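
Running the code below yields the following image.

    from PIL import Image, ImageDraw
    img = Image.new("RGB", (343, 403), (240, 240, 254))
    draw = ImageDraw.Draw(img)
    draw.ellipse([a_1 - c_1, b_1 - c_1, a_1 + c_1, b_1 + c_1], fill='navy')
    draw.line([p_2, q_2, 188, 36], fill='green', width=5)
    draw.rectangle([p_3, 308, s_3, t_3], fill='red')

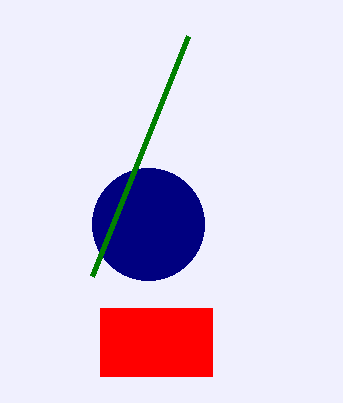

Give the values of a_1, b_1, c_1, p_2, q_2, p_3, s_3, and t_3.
a_1 = 148; b_1 = 224; c_1 = 56; p_2 = 92; q_2 = 276; p_3 = 100; s_3 = 212; t_3 = 376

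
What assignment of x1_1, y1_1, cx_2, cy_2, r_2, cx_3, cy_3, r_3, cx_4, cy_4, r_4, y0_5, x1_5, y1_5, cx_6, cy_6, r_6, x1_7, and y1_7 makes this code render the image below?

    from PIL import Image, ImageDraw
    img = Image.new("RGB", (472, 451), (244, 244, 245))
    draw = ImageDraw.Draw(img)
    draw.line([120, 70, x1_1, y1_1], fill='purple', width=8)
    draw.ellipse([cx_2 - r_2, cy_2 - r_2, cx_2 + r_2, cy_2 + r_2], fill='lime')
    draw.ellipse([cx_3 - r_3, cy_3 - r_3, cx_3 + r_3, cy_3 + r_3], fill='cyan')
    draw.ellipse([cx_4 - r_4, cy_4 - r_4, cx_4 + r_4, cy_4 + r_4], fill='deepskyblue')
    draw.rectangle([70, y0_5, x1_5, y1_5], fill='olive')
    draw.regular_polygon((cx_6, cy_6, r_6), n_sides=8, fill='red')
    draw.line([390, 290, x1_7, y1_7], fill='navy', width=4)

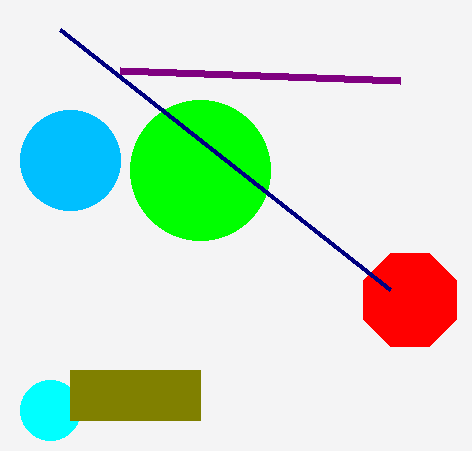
x1_1 = 400, y1_1 = 80, cx_2 = 200, cy_2 = 170, r_2 = 70, cx_3 = 50, cy_3 = 410, r_3 = 30, cx_4 = 70, cy_4 = 160, r_4 = 50, y0_5 = 370, x1_5 = 200, y1_5 = 420, cx_6 = 410, cy_6 = 300, r_6 = 50, x1_7 = 60, y1_7 = 30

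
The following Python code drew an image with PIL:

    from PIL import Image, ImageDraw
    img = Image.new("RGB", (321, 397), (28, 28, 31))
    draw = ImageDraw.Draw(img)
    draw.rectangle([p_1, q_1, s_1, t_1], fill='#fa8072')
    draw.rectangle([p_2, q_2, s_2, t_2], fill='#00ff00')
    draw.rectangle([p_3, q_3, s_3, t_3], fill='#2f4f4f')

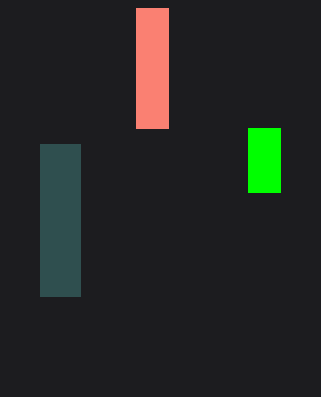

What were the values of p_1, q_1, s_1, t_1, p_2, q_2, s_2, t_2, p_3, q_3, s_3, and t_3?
p_1 = 136, q_1 = 8, s_1 = 168, t_1 = 128, p_2 = 248, q_2 = 128, s_2 = 280, t_2 = 192, p_3 = 40, q_3 = 144, s_3 = 80, t_3 = 296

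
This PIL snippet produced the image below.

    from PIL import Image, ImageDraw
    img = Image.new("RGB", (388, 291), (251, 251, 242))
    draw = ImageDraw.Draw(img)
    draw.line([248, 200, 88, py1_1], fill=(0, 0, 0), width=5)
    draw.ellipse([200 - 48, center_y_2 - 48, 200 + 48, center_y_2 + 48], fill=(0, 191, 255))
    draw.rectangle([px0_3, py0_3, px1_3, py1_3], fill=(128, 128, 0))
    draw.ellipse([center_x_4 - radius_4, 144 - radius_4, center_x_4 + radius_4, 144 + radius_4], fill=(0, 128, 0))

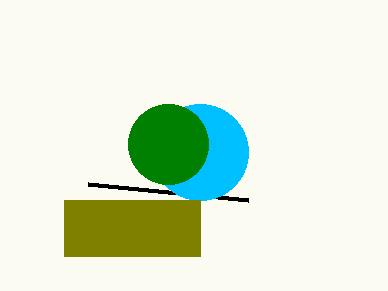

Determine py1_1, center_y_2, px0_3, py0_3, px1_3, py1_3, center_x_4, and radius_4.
py1_1 = 184
center_y_2 = 152
px0_3 = 64
py0_3 = 200
px1_3 = 200
py1_3 = 256
center_x_4 = 168
radius_4 = 40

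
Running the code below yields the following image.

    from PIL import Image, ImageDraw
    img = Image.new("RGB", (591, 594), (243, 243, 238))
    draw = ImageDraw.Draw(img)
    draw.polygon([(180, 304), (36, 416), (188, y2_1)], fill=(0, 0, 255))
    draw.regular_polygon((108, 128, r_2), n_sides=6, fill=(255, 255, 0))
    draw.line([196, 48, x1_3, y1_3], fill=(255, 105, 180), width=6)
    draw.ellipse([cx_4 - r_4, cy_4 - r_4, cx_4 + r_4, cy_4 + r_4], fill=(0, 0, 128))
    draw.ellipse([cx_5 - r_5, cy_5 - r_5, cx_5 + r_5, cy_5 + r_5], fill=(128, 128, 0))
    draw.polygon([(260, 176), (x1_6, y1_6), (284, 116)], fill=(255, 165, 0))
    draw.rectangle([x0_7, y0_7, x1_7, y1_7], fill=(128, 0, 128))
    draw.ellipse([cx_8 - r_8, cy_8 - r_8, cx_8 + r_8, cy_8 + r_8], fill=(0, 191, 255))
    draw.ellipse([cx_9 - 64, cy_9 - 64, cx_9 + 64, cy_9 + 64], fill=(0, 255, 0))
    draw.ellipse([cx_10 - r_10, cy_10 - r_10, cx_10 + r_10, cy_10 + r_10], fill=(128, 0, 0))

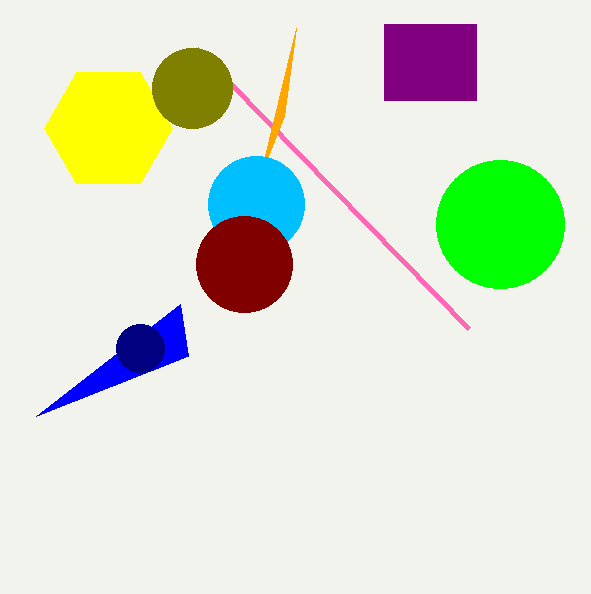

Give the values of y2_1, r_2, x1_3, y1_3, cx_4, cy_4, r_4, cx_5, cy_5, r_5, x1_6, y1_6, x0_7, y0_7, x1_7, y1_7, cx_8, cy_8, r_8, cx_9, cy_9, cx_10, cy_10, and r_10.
y2_1 = 356; r_2 = 64; x1_3 = 468; y1_3 = 328; cx_4 = 140; cy_4 = 348; r_4 = 24; cx_5 = 192; cy_5 = 88; r_5 = 40; x1_6 = 296; y1_6 = 28; x0_7 = 384; y0_7 = 24; x1_7 = 476; y1_7 = 100; cx_8 = 256; cy_8 = 204; r_8 = 48; cx_9 = 500; cy_9 = 224; cx_10 = 244; cy_10 = 264; r_10 = 48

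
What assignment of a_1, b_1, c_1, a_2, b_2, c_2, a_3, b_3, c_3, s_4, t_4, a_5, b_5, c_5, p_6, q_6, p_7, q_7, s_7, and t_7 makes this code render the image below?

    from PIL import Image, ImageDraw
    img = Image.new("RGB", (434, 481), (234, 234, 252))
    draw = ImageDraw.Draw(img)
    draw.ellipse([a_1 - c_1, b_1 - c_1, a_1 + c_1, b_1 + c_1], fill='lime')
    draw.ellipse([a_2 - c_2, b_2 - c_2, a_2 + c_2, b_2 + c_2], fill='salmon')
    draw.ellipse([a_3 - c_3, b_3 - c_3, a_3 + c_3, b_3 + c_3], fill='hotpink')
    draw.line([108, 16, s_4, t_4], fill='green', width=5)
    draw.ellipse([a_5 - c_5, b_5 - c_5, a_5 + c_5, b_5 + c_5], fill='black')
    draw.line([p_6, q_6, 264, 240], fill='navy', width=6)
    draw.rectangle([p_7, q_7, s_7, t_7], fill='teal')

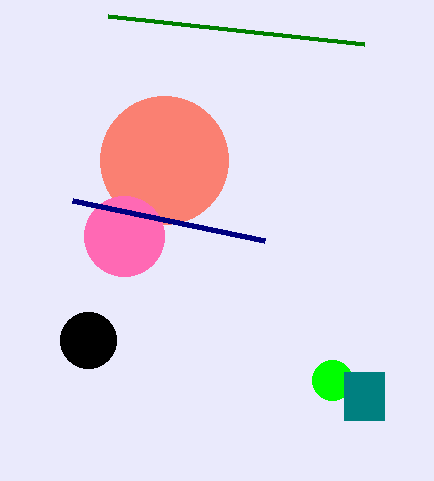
a_1 = 332
b_1 = 380
c_1 = 20
a_2 = 164
b_2 = 160
c_2 = 64
a_3 = 124
b_3 = 236
c_3 = 40
s_4 = 364
t_4 = 44
a_5 = 88
b_5 = 340
c_5 = 28
p_6 = 72
q_6 = 200
p_7 = 344
q_7 = 372
s_7 = 384
t_7 = 420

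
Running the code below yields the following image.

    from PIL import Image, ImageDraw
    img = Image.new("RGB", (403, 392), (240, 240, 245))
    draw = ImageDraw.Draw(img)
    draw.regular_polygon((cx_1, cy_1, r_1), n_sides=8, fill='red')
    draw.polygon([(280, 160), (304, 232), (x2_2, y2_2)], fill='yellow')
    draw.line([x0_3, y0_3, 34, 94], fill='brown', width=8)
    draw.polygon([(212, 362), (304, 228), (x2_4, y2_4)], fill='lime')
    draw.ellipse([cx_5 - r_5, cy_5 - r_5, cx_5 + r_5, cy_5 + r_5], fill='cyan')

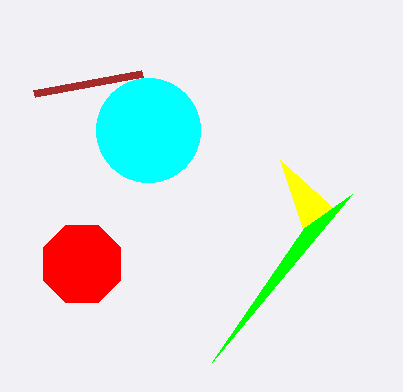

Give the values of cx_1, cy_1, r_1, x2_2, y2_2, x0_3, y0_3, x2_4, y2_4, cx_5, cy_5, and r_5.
cx_1 = 82; cy_1 = 264; r_1 = 42; x2_2 = 338; y2_2 = 212; x0_3 = 142; y0_3 = 74; x2_4 = 352; y2_4 = 194; cx_5 = 148; cy_5 = 130; r_5 = 52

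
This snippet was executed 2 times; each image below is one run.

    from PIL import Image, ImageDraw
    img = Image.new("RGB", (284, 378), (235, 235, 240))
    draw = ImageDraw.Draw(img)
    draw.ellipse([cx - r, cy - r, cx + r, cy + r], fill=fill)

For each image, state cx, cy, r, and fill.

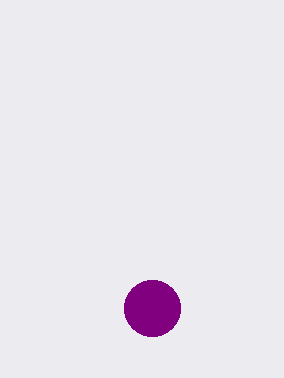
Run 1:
cx = 152, cy = 308, r = 28, fill = 'purple'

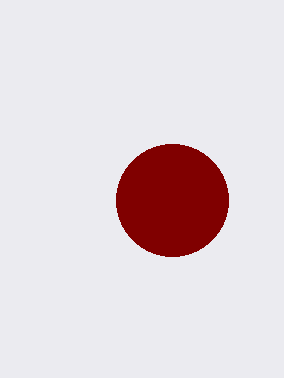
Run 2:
cx = 172; cy = 200; r = 56; fill = 'maroon'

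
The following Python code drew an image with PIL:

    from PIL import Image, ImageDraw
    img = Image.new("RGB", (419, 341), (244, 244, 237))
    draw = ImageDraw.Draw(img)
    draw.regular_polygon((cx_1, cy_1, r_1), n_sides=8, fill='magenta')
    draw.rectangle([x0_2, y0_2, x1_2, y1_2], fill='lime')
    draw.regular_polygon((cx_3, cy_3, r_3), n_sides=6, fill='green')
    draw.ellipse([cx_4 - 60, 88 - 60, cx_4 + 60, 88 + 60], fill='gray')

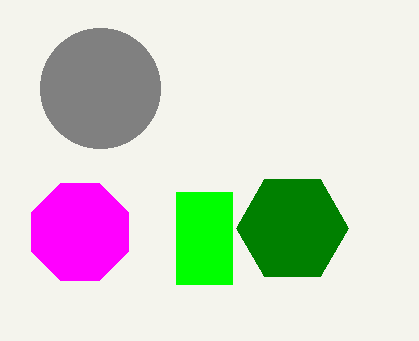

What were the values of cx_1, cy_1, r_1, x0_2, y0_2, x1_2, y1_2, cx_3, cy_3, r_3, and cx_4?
cx_1 = 80, cy_1 = 232, r_1 = 52, x0_2 = 176, y0_2 = 192, x1_2 = 232, y1_2 = 284, cx_3 = 292, cy_3 = 228, r_3 = 56, cx_4 = 100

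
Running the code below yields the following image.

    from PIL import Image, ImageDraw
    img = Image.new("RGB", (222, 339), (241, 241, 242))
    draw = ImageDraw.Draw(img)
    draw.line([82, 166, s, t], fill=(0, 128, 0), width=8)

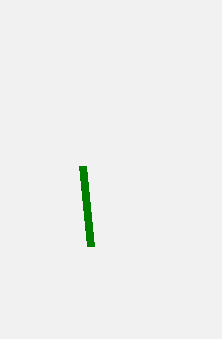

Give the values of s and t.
s = 90; t = 246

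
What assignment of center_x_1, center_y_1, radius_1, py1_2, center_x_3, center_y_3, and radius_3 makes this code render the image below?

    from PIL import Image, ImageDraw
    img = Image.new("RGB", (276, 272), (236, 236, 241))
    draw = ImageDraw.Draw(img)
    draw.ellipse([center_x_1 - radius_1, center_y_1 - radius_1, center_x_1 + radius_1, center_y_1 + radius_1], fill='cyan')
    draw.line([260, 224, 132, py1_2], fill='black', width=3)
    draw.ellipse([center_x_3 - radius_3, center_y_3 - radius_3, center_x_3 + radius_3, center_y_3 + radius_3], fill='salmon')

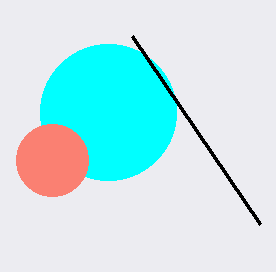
center_x_1 = 108, center_y_1 = 112, radius_1 = 68, py1_2 = 36, center_x_3 = 52, center_y_3 = 160, radius_3 = 36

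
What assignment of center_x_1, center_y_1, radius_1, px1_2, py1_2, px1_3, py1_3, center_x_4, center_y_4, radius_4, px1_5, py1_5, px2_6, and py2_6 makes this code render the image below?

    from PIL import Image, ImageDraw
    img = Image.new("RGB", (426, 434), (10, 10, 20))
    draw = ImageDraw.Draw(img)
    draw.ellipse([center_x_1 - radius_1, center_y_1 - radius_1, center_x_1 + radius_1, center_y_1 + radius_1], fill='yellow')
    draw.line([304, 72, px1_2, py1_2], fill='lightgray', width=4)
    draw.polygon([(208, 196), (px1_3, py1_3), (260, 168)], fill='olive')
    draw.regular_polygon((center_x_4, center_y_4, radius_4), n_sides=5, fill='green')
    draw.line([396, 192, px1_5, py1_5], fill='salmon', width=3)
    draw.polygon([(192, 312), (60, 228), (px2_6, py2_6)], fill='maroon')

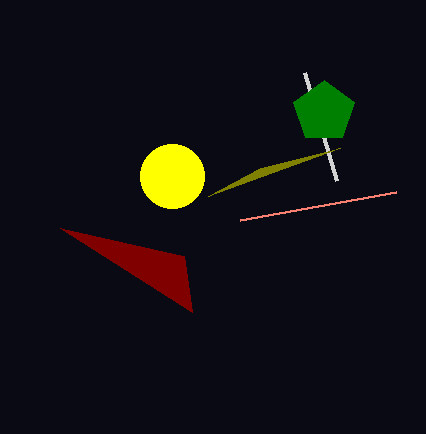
center_x_1 = 172; center_y_1 = 176; radius_1 = 32; px1_2 = 336; py1_2 = 180; px1_3 = 340; py1_3 = 148; center_x_4 = 324; center_y_4 = 112; radius_4 = 32; px1_5 = 240; py1_5 = 220; px2_6 = 184; py2_6 = 256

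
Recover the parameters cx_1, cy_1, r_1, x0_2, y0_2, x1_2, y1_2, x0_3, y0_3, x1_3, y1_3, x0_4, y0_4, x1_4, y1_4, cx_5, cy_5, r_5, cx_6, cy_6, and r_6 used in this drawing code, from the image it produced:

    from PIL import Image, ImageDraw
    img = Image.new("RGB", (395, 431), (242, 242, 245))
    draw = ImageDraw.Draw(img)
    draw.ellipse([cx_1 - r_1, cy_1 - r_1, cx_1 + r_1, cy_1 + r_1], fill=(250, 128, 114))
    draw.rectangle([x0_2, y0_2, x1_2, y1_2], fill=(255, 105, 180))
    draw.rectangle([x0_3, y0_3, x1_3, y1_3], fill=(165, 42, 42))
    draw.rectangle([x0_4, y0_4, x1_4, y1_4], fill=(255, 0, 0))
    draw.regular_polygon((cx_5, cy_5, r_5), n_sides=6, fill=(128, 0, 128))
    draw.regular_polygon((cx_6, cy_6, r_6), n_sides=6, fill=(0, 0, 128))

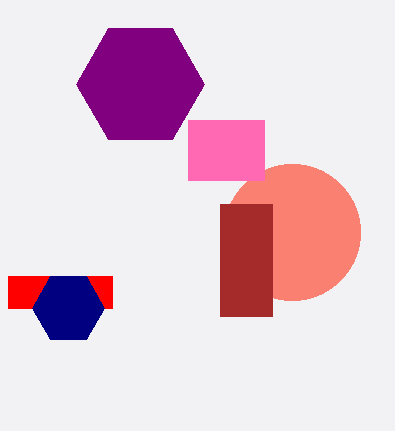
cx_1 = 292, cy_1 = 232, r_1 = 68, x0_2 = 188, y0_2 = 120, x1_2 = 264, y1_2 = 180, x0_3 = 220, y0_3 = 204, x1_3 = 272, y1_3 = 316, x0_4 = 8, y0_4 = 276, x1_4 = 112, y1_4 = 308, cx_5 = 140, cy_5 = 84, r_5 = 64, cx_6 = 68, cy_6 = 308, r_6 = 36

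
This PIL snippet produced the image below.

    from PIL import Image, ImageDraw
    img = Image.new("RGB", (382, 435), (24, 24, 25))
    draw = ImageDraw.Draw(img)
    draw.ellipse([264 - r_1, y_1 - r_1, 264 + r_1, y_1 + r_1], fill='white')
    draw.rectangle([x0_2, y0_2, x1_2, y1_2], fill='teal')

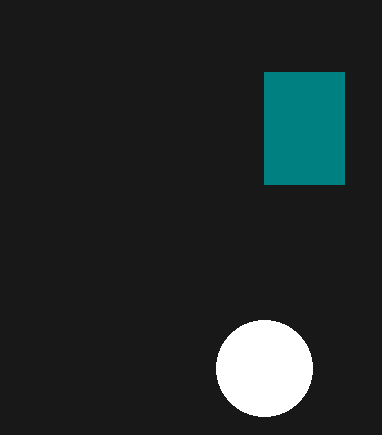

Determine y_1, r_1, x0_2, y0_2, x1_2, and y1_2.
y_1 = 368, r_1 = 48, x0_2 = 264, y0_2 = 72, x1_2 = 344, y1_2 = 184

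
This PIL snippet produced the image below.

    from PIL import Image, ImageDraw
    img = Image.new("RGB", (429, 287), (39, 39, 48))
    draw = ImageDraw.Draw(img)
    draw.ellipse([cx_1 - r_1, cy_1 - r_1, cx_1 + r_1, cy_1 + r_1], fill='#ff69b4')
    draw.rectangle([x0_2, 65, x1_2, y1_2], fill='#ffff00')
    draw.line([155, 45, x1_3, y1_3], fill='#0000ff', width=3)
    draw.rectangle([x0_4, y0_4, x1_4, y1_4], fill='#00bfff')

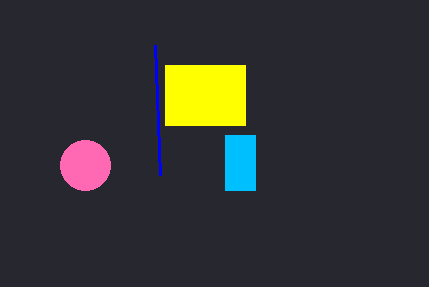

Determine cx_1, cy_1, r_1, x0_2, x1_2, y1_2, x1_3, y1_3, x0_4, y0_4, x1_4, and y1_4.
cx_1 = 85
cy_1 = 165
r_1 = 25
x0_2 = 165
x1_2 = 245
y1_2 = 125
x1_3 = 160
y1_3 = 175
x0_4 = 225
y0_4 = 135
x1_4 = 255
y1_4 = 190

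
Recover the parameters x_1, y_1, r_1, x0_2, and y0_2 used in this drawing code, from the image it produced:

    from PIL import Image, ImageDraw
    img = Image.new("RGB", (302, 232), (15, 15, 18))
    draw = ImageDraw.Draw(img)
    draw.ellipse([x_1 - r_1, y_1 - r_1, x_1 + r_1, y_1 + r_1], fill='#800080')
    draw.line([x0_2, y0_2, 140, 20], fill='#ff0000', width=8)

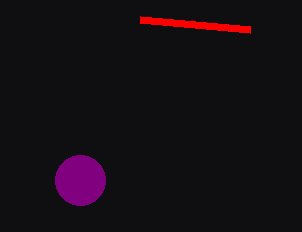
x_1 = 80; y_1 = 180; r_1 = 25; x0_2 = 250; y0_2 = 30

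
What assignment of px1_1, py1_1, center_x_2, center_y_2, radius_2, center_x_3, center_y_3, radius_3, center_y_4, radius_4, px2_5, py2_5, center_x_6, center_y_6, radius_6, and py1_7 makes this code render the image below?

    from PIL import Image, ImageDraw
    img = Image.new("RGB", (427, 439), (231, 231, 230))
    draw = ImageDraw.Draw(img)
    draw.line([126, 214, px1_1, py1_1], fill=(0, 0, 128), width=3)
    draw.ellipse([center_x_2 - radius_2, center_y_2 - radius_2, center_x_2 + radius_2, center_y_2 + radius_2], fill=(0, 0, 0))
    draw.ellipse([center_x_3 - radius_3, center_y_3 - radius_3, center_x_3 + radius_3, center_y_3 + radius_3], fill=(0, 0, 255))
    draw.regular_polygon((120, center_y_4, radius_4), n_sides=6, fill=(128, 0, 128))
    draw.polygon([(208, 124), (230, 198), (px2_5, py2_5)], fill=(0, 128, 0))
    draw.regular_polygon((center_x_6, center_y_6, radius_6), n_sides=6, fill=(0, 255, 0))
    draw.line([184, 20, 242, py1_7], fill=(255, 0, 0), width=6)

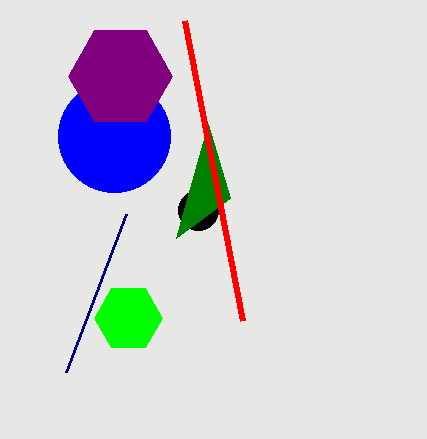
px1_1 = 66; py1_1 = 372; center_x_2 = 198; center_y_2 = 210; radius_2 = 20; center_x_3 = 114; center_y_3 = 136; radius_3 = 56; center_y_4 = 76; radius_4 = 52; px2_5 = 176; py2_5 = 238; center_x_6 = 128; center_y_6 = 318; radius_6 = 34; py1_7 = 320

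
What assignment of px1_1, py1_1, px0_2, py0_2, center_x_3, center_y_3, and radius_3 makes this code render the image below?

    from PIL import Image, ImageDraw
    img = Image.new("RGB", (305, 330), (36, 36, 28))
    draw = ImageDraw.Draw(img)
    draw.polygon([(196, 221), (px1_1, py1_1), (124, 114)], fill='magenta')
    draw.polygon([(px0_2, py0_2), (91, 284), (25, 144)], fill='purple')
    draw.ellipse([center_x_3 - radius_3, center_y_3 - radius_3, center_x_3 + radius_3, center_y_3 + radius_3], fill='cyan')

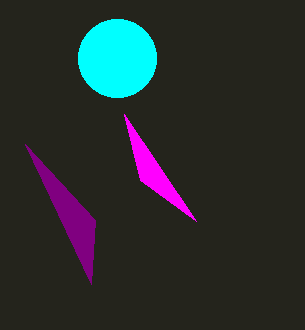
px1_1 = 140
py1_1 = 180
px0_2 = 95
py0_2 = 220
center_x_3 = 117
center_y_3 = 58
radius_3 = 39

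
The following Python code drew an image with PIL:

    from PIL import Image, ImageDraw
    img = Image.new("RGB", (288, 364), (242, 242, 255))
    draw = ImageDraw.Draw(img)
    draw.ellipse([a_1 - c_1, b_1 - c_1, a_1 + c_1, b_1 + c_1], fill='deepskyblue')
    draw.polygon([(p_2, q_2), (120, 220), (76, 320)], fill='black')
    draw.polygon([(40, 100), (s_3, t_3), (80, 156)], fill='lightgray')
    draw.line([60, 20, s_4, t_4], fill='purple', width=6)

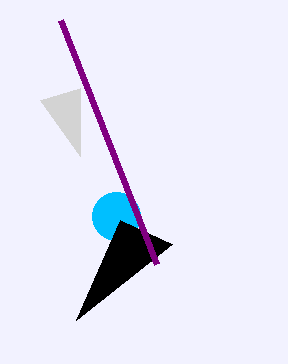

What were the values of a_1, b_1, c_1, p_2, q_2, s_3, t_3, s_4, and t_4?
a_1 = 116; b_1 = 216; c_1 = 24; p_2 = 172; q_2 = 244; s_3 = 80; t_3 = 88; s_4 = 156; t_4 = 264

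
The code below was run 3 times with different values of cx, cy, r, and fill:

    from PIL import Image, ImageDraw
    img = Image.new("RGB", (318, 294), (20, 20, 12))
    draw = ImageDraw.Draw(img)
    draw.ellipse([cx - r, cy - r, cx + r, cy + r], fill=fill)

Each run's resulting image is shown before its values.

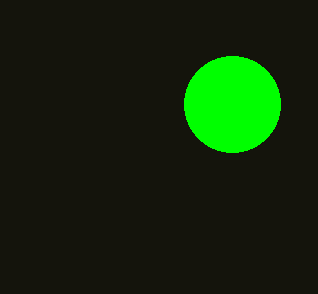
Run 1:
cx = 232; cy = 104; r = 48; fill = 'lime'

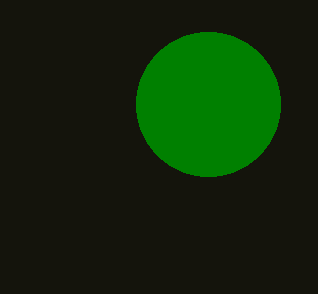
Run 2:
cx = 208, cy = 104, r = 72, fill = 'green'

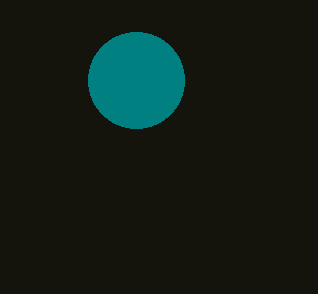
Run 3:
cx = 136, cy = 80, r = 48, fill = 'teal'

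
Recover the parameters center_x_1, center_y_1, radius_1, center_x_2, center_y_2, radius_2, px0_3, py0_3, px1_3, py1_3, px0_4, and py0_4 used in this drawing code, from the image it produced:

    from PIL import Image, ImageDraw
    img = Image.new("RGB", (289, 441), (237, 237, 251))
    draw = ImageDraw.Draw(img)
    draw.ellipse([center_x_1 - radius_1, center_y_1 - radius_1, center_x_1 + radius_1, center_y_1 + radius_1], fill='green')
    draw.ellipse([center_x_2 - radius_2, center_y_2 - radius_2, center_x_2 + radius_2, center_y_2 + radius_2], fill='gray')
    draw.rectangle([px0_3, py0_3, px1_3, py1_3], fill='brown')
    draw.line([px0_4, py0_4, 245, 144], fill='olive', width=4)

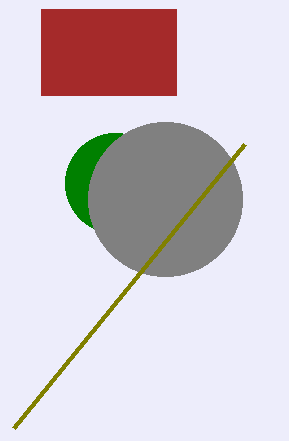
center_x_1 = 115
center_y_1 = 183
radius_1 = 50
center_x_2 = 165
center_y_2 = 199
radius_2 = 77
px0_3 = 41
py0_3 = 9
px1_3 = 176
py1_3 = 95
px0_4 = 14
py0_4 = 428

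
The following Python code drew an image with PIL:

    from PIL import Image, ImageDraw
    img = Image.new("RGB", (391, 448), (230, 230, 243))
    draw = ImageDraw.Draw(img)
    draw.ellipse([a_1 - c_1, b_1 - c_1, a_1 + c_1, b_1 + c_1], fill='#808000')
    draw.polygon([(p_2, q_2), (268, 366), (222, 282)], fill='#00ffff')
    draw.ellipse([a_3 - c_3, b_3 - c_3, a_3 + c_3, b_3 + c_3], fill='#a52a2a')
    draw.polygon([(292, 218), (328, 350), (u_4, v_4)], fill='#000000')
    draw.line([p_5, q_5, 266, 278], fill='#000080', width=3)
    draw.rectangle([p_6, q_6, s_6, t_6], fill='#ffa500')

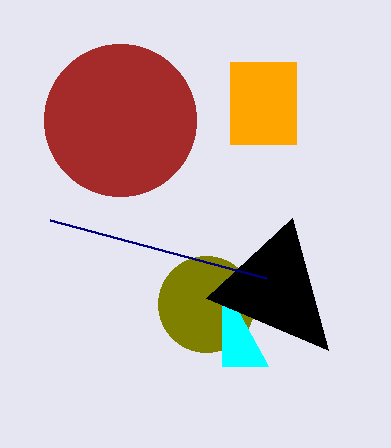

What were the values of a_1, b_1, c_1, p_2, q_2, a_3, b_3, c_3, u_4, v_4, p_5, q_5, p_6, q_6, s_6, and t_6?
a_1 = 206
b_1 = 304
c_1 = 48
p_2 = 222
q_2 = 366
a_3 = 120
b_3 = 120
c_3 = 76
u_4 = 206
v_4 = 298
p_5 = 50
q_5 = 220
p_6 = 230
q_6 = 62
s_6 = 296
t_6 = 144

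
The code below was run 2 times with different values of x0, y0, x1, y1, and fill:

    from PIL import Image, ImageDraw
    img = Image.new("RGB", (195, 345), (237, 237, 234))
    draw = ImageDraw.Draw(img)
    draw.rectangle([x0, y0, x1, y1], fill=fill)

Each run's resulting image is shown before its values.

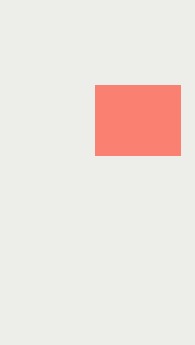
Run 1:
x0 = 95, y0 = 85, x1 = 180, y1 = 155, fill = 'salmon'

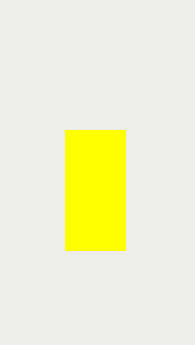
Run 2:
x0 = 65; y0 = 130; x1 = 125; y1 = 250; fill = 'yellow'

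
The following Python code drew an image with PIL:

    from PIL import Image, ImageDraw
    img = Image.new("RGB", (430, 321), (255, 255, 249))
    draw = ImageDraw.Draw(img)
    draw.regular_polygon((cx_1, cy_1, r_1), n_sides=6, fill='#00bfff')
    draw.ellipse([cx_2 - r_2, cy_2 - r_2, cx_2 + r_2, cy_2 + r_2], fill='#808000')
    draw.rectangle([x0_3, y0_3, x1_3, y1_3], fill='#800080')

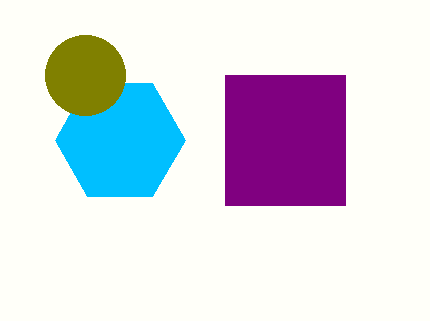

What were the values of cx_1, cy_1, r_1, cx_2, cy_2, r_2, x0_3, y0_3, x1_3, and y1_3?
cx_1 = 120
cy_1 = 140
r_1 = 65
cx_2 = 85
cy_2 = 75
r_2 = 40
x0_3 = 225
y0_3 = 75
x1_3 = 345
y1_3 = 205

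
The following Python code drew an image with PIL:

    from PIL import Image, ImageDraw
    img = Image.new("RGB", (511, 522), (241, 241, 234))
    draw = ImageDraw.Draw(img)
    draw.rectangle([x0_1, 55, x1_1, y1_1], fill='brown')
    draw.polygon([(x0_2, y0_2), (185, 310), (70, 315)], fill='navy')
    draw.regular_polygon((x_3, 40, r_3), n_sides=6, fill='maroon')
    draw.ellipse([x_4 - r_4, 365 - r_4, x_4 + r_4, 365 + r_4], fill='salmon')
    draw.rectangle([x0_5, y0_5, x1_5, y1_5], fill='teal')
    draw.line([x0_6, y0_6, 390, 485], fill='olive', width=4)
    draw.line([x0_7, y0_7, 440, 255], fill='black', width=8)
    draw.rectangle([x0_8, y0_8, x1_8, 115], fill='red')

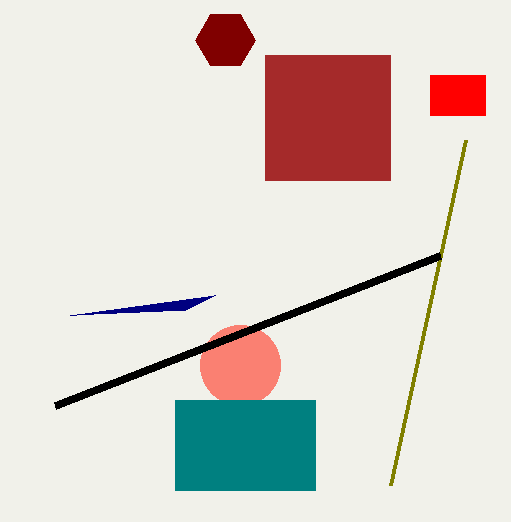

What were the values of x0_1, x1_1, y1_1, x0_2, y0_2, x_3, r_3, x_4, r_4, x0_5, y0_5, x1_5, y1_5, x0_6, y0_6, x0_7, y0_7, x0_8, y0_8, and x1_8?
x0_1 = 265, x1_1 = 390, y1_1 = 180, x0_2 = 215, y0_2 = 295, x_3 = 225, r_3 = 30, x_4 = 240, r_4 = 40, x0_5 = 175, y0_5 = 400, x1_5 = 315, y1_5 = 490, x0_6 = 465, y0_6 = 140, x0_7 = 55, y0_7 = 405, x0_8 = 430, y0_8 = 75, x1_8 = 485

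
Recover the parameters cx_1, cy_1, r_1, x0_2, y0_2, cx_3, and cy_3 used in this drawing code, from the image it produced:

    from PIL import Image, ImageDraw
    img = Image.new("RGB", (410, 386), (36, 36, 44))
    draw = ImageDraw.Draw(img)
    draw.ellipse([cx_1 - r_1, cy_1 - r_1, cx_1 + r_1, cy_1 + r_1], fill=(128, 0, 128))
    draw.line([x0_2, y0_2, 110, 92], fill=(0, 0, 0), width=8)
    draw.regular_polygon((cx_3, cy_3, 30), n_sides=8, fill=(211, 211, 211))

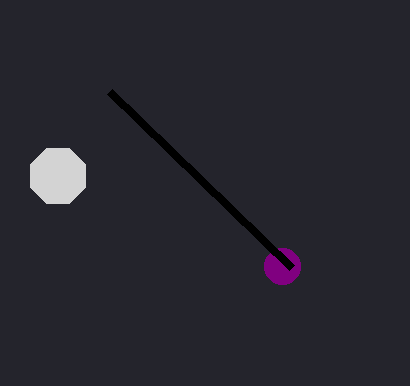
cx_1 = 282
cy_1 = 266
r_1 = 18
x0_2 = 292
y0_2 = 268
cx_3 = 58
cy_3 = 176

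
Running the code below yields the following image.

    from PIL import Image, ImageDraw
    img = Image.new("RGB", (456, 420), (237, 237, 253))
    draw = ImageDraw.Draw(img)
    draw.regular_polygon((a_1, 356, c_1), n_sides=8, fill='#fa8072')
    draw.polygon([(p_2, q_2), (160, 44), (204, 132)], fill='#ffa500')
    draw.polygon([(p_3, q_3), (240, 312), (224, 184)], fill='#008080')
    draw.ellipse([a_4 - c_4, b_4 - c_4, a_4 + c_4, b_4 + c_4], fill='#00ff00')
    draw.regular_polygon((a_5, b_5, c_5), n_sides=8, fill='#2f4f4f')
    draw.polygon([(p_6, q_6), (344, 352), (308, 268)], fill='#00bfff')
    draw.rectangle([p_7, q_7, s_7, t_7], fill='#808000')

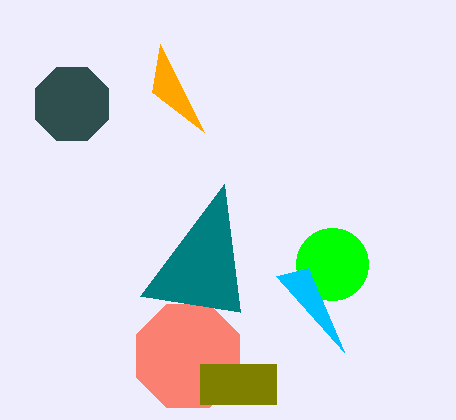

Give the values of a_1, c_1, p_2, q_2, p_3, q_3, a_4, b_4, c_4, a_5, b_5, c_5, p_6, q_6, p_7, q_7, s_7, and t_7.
a_1 = 188; c_1 = 56; p_2 = 152; q_2 = 92; p_3 = 140; q_3 = 296; a_4 = 332; b_4 = 264; c_4 = 36; a_5 = 72; b_5 = 104; c_5 = 40; p_6 = 276; q_6 = 276; p_7 = 200; q_7 = 364; s_7 = 276; t_7 = 404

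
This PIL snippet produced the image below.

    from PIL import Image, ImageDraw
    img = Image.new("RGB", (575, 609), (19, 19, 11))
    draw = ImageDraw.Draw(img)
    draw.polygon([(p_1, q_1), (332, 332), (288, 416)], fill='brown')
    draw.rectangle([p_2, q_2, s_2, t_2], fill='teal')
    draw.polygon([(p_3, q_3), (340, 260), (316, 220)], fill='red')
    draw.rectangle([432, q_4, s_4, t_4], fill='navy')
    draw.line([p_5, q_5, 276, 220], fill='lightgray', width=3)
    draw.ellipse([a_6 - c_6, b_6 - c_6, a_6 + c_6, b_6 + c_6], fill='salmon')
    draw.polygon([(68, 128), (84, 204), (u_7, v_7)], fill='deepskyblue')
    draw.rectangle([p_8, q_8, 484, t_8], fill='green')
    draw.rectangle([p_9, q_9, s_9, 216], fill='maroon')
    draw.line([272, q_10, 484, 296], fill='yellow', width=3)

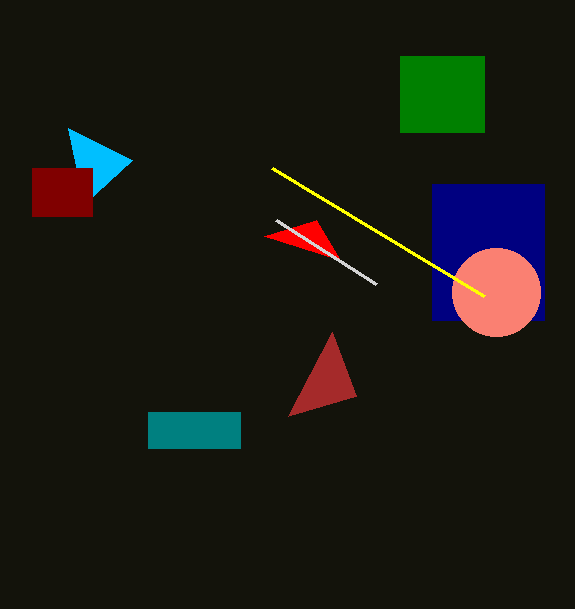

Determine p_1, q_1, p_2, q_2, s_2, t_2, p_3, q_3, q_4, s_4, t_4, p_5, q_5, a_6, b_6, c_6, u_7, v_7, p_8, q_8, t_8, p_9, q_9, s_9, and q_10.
p_1 = 356
q_1 = 396
p_2 = 148
q_2 = 412
s_2 = 240
t_2 = 448
p_3 = 264
q_3 = 236
q_4 = 184
s_4 = 544
t_4 = 320
p_5 = 376
q_5 = 284
a_6 = 496
b_6 = 292
c_6 = 44
u_7 = 132
v_7 = 160
p_8 = 400
q_8 = 56
t_8 = 132
p_9 = 32
q_9 = 168
s_9 = 92
q_10 = 168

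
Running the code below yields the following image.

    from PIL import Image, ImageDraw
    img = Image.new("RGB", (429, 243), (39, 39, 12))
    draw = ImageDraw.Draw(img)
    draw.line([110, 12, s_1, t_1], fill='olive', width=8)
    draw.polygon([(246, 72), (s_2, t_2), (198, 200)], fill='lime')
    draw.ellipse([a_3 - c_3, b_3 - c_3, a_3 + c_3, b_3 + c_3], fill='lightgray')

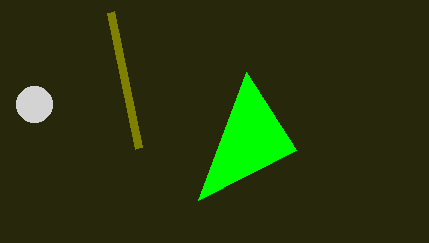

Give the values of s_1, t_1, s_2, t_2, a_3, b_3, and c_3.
s_1 = 138
t_1 = 148
s_2 = 296
t_2 = 150
a_3 = 34
b_3 = 104
c_3 = 18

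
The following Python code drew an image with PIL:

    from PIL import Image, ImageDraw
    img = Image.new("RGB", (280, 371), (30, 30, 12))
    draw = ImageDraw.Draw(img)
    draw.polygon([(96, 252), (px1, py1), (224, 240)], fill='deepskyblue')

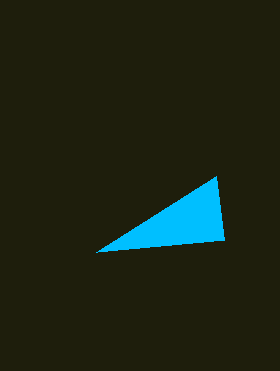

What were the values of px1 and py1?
px1 = 216
py1 = 176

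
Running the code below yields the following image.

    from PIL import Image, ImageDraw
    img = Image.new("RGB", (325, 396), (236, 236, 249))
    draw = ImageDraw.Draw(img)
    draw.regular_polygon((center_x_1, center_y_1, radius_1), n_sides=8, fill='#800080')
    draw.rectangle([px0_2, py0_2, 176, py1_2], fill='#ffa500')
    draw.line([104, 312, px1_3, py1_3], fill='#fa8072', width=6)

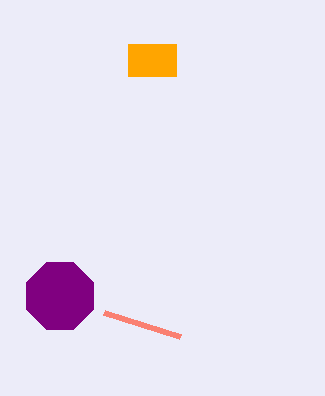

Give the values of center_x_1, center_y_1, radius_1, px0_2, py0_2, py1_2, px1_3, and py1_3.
center_x_1 = 60; center_y_1 = 296; radius_1 = 36; px0_2 = 128; py0_2 = 44; py1_2 = 76; px1_3 = 180; py1_3 = 336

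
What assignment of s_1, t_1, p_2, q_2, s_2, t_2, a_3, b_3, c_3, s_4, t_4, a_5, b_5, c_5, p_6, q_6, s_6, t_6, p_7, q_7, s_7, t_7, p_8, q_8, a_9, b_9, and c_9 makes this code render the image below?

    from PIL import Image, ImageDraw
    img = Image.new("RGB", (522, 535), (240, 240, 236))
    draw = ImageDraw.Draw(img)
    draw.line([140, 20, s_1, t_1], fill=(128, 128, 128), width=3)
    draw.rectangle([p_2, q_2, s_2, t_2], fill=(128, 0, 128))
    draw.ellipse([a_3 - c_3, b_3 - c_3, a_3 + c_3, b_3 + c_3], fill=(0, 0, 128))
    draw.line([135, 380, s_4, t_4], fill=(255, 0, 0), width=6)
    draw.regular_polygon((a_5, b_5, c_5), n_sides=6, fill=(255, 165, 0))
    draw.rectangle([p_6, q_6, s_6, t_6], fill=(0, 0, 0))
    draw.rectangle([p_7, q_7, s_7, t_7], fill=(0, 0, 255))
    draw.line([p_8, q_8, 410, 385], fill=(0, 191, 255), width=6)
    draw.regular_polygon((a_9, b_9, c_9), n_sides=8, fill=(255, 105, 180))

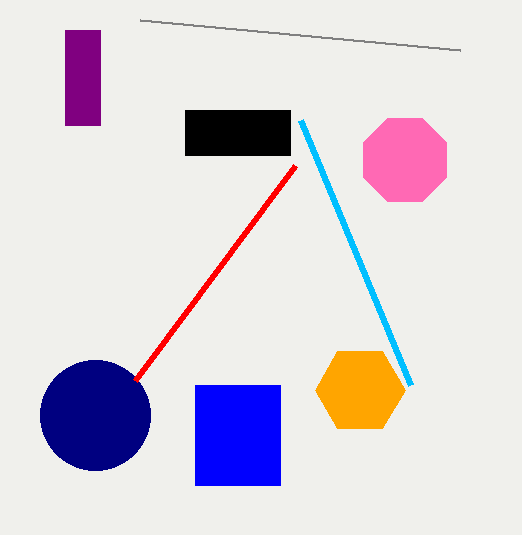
s_1 = 460; t_1 = 50; p_2 = 65; q_2 = 30; s_2 = 100; t_2 = 125; a_3 = 95; b_3 = 415; c_3 = 55; s_4 = 295; t_4 = 165; a_5 = 360; b_5 = 390; c_5 = 45; p_6 = 185; q_6 = 110; s_6 = 290; t_6 = 155; p_7 = 195; q_7 = 385; s_7 = 280; t_7 = 485; p_8 = 300; q_8 = 120; a_9 = 405; b_9 = 160; c_9 = 45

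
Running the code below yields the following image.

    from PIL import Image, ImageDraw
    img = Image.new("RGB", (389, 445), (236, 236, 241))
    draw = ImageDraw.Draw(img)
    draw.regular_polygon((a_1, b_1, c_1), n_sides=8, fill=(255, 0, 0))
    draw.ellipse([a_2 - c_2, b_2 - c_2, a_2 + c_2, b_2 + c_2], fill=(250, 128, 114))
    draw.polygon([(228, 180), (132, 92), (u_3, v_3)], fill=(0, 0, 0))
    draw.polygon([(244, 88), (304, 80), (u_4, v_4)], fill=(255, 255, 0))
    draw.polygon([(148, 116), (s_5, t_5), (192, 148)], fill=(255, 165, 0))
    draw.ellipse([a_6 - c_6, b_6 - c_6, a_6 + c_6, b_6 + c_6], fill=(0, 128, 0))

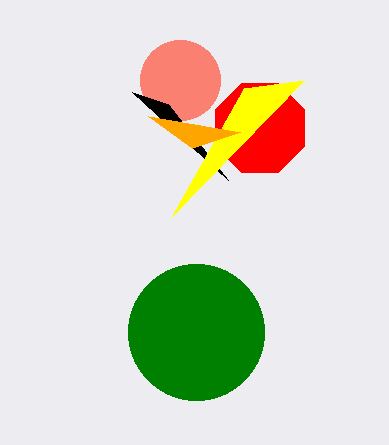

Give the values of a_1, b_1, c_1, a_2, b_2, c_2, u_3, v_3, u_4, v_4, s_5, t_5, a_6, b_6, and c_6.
a_1 = 260; b_1 = 128; c_1 = 48; a_2 = 180; b_2 = 80; c_2 = 40; u_3 = 168; v_3 = 104; u_4 = 172; v_4 = 216; s_5 = 240; t_5 = 132; a_6 = 196; b_6 = 332; c_6 = 68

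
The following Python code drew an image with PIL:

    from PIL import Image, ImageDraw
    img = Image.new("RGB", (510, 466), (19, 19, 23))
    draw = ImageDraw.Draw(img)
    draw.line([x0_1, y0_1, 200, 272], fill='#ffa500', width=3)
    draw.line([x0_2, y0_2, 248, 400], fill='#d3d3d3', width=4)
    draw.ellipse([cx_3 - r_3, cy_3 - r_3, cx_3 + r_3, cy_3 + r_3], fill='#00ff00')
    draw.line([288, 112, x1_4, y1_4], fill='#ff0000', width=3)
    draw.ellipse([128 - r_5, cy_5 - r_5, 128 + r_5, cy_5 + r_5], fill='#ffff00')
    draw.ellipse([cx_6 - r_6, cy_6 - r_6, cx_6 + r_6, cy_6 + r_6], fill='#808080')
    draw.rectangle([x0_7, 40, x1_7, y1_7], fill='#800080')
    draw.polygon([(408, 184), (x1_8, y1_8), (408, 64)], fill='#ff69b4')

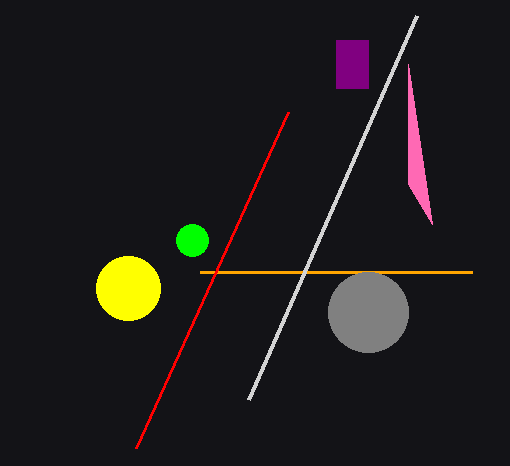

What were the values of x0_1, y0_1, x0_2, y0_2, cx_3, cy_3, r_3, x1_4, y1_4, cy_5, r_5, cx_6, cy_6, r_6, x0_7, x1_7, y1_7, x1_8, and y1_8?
x0_1 = 472
y0_1 = 272
x0_2 = 416
y0_2 = 16
cx_3 = 192
cy_3 = 240
r_3 = 16
x1_4 = 136
y1_4 = 448
cy_5 = 288
r_5 = 32
cx_6 = 368
cy_6 = 312
r_6 = 40
x0_7 = 336
x1_7 = 368
y1_7 = 88
x1_8 = 432
y1_8 = 224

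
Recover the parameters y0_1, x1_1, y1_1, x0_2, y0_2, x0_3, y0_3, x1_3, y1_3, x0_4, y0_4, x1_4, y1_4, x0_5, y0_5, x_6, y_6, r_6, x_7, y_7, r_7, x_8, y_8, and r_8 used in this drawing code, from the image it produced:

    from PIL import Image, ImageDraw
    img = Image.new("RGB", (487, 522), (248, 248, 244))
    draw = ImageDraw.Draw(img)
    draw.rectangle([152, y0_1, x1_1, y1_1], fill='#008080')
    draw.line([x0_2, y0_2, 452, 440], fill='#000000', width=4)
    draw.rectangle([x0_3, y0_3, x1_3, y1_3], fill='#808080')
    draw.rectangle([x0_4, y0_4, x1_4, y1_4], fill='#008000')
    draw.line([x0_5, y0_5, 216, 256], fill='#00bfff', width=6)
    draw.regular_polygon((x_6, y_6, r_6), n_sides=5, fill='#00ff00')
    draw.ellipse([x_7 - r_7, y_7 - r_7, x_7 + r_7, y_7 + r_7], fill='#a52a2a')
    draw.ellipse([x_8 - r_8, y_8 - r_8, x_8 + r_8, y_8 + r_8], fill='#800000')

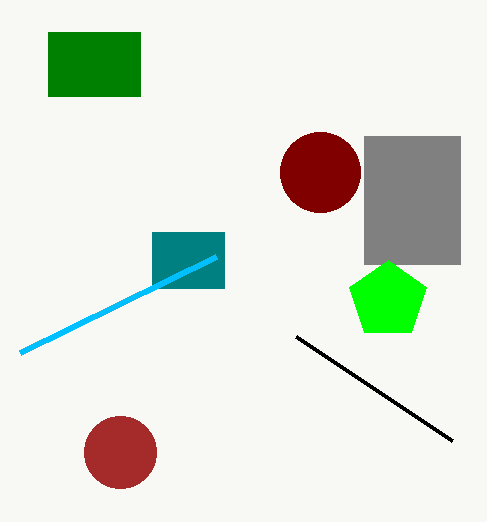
y0_1 = 232, x1_1 = 224, y1_1 = 288, x0_2 = 296, y0_2 = 336, x0_3 = 364, y0_3 = 136, x1_3 = 460, y1_3 = 264, x0_4 = 48, y0_4 = 32, x1_4 = 140, y1_4 = 96, x0_5 = 20, y0_5 = 352, x_6 = 388, y_6 = 300, r_6 = 40, x_7 = 120, y_7 = 452, r_7 = 36, x_8 = 320, y_8 = 172, r_8 = 40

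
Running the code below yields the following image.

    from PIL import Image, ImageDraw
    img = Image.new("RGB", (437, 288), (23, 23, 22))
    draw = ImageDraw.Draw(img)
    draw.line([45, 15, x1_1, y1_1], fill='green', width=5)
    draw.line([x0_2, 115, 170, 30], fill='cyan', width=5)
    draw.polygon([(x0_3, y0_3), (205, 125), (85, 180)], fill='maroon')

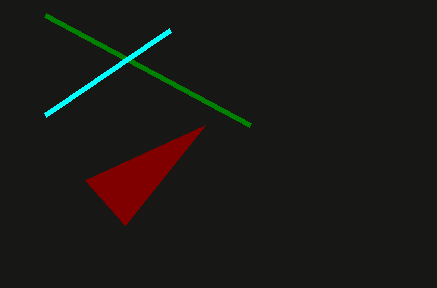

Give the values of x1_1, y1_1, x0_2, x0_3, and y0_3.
x1_1 = 250, y1_1 = 125, x0_2 = 45, x0_3 = 125, y0_3 = 225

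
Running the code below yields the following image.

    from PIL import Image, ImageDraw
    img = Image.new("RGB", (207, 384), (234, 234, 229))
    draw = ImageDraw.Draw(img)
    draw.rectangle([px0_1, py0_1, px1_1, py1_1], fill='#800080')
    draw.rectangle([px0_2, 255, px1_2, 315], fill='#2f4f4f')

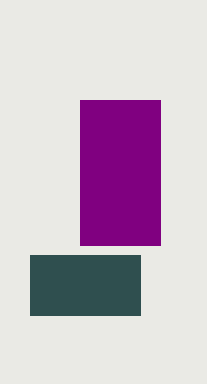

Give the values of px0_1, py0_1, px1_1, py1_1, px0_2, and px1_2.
px0_1 = 80, py0_1 = 100, px1_1 = 160, py1_1 = 245, px0_2 = 30, px1_2 = 140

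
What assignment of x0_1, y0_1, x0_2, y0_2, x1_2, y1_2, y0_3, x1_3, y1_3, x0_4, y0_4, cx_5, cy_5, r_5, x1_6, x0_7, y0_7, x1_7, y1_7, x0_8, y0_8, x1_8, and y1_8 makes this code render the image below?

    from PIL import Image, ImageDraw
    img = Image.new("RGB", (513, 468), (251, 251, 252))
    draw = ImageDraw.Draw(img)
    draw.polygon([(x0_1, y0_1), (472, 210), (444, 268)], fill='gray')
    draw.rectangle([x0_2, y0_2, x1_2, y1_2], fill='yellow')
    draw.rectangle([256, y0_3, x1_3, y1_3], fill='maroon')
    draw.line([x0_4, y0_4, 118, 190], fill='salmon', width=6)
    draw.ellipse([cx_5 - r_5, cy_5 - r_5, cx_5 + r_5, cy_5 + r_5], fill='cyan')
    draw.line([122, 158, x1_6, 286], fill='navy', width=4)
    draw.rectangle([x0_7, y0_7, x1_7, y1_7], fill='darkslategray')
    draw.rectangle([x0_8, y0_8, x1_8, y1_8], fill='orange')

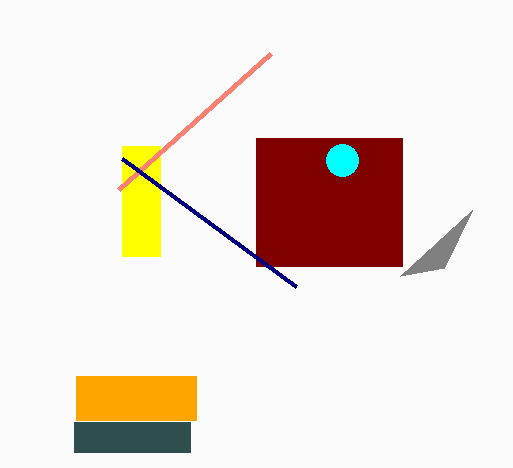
x0_1 = 400
y0_1 = 276
x0_2 = 122
y0_2 = 146
x1_2 = 160
y1_2 = 256
y0_3 = 138
x1_3 = 402
y1_3 = 266
x0_4 = 270
y0_4 = 54
cx_5 = 342
cy_5 = 160
r_5 = 16
x1_6 = 296
x0_7 = 74
y0_7 = 422
x1_7 = 190
y1_7 = 452
x0_8 = 76
y0_8 = 376
x1_8 = 196
y1_8 = 420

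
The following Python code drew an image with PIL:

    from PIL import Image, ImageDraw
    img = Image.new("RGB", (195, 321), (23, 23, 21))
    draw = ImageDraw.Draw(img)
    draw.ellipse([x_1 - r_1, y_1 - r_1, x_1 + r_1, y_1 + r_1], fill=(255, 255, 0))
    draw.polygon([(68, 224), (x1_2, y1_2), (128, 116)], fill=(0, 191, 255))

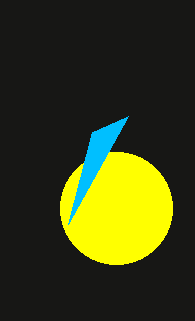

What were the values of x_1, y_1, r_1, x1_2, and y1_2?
x_1 = 116; y_1 = 208; r_1 = 56; x1_2 = 92; y1_2 = 132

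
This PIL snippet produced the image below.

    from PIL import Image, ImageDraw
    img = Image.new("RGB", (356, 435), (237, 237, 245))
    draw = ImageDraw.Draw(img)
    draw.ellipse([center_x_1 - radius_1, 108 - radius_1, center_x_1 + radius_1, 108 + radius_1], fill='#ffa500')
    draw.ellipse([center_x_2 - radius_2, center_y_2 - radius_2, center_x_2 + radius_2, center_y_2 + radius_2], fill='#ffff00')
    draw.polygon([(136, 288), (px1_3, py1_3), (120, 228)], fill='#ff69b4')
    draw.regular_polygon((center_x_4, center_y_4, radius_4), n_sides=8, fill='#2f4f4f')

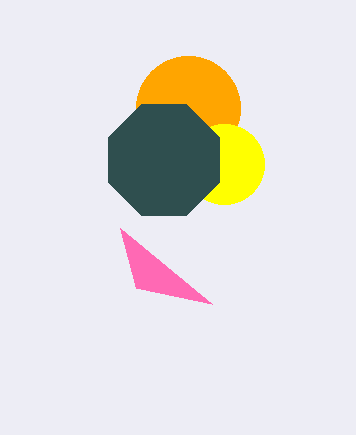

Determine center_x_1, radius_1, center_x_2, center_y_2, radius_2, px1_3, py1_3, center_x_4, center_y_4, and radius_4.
center_x_1 = 188, radius_1 = 52, center_x_2 = 224, center_y_2 = 164, radius_2 = 40, px1_3 = 212, py1_3 = 304, center_x_4 = 164, center_y_4 = 160, radius_4 = 60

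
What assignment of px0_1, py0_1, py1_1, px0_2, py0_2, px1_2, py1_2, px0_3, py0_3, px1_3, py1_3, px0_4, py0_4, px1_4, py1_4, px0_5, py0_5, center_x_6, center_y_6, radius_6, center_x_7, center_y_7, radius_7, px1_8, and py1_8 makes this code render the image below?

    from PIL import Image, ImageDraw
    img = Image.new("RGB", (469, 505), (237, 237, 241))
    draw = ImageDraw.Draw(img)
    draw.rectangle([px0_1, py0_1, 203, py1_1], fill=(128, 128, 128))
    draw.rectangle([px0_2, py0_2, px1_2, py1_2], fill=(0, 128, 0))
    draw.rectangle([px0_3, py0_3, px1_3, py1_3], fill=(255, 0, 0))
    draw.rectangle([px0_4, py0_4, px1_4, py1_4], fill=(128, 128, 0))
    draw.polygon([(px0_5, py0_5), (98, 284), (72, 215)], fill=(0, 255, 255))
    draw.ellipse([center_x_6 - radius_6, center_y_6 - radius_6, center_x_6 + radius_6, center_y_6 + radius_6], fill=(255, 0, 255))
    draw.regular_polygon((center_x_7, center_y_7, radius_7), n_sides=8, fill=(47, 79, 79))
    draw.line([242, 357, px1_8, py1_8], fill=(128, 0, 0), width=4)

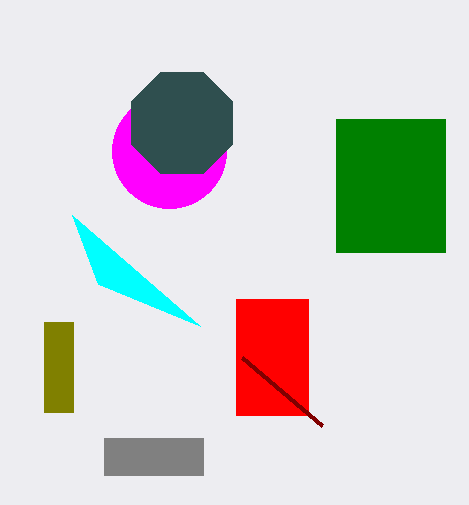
px0_1 = 104
py0_1 = 438
py1_1 = 475
px0_2 = 336
py0_2 = 119
px1_2 = 445
py1_2 = 252
px0_3 = 236
py0_3 = 299
px1_3 = 308
py1_3 = 415
px0_4 = 44
py0_4 = 322
px1_4 = 73
py1_4 = 412
px0_5 = 200
py0_5 = 326
center_x_6 = 169
center_y_6 = 151
radius_6 = 57
center_x_7 = 182
center_y_7 = 123
radius_7 = 55
px1_8 = 322
py1_8 = 425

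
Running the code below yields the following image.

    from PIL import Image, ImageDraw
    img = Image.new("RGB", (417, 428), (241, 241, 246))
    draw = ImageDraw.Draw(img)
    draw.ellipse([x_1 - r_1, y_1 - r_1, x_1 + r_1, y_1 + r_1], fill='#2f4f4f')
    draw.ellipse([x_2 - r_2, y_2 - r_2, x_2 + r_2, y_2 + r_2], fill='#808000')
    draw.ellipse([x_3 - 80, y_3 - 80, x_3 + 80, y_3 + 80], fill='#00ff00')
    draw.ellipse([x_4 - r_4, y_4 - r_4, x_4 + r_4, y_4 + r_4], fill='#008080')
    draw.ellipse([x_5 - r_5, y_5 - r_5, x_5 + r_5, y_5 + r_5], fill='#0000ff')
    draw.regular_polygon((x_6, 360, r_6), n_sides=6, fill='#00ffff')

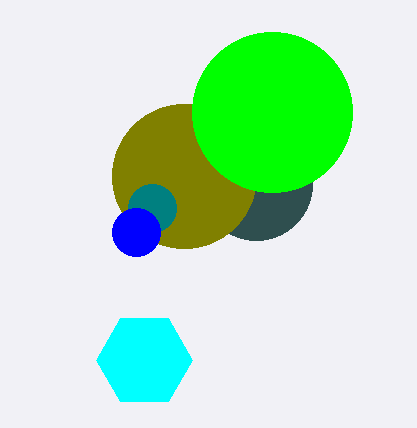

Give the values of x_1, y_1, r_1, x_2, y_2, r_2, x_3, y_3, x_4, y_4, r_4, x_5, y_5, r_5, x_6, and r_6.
x_1 = 256, y_1 = 184, r_1 = 56, x_2 = 184, y_2 = 176, r_2 = 72, x_3 = 272, y_3 = 112, x_4 = 152, y_4 = 208, r_4 = 24, x_5 = 136, y_5 = 232, r_5 = 24, x_6 = 144, r_6 = 48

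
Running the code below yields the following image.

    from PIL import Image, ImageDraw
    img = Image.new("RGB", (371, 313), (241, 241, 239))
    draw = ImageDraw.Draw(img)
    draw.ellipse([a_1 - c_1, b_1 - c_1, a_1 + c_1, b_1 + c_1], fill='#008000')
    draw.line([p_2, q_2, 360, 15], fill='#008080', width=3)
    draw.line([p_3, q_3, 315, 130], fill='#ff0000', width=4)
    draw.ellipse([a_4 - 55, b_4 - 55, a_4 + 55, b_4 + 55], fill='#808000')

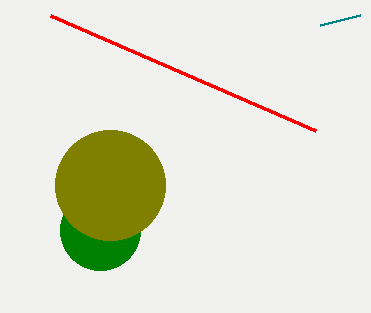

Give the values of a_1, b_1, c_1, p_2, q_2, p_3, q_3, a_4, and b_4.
a_1 = 100
b_1 = 230
c_1 = 40
p_2 = 320
q_2 = 25
p_3 = 50
q_3 = 15
a_4 = 110
b_4 = 185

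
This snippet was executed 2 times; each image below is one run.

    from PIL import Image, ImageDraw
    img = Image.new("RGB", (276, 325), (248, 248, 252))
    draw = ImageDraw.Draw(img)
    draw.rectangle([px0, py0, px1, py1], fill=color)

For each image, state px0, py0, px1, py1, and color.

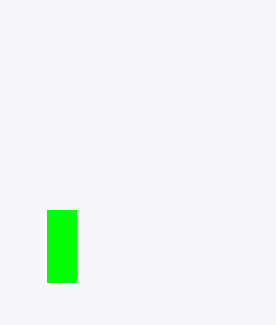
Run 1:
px0 = 47, py0 = 210, px1 = 76, py1 = 282, color = 'lime'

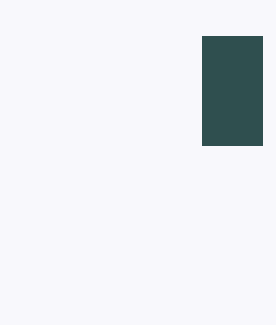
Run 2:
px0 = 202; py0 = 36; px1 = 262; py1 = 145; color = 'darkslategray'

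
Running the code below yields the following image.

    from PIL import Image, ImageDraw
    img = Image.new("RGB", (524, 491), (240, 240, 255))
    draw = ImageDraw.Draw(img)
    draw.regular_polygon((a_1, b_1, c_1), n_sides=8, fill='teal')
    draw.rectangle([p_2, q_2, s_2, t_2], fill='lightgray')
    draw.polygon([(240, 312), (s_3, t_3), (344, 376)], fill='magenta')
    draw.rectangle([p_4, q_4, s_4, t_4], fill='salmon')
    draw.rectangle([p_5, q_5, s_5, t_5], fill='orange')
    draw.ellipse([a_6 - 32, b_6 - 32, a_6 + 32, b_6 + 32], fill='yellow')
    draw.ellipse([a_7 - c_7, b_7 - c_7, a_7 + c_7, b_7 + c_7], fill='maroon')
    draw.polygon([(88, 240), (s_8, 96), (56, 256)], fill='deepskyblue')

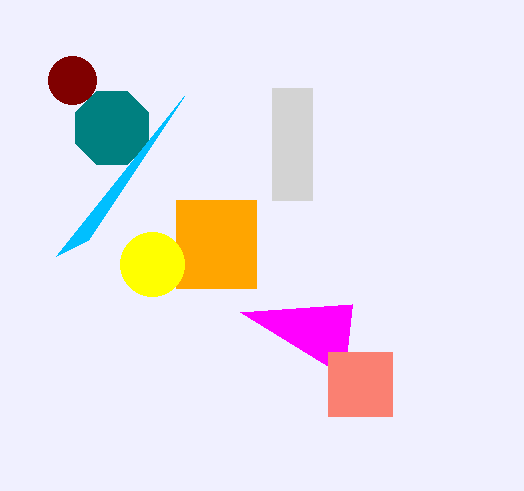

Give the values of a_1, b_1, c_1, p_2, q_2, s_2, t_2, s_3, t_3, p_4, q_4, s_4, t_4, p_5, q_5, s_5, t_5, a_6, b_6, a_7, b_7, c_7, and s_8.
a_1 = 112, b_1 = 128, c_1 = 40, p_2 = 272, q_2 = 88, s_2 = 312, t_2 = 200, s_3 = 352, t_3 = 304, p_4 = 328, q_4 = 352, s_4 = 392, t_4 = 416, p_5 = 176, q_5 = 200, s_5 = 256, t_5 = 288, a_6 = 152, b_6 = 264, a_7 = 72, b_7 = 80, c_7 = 24, s_8 = 184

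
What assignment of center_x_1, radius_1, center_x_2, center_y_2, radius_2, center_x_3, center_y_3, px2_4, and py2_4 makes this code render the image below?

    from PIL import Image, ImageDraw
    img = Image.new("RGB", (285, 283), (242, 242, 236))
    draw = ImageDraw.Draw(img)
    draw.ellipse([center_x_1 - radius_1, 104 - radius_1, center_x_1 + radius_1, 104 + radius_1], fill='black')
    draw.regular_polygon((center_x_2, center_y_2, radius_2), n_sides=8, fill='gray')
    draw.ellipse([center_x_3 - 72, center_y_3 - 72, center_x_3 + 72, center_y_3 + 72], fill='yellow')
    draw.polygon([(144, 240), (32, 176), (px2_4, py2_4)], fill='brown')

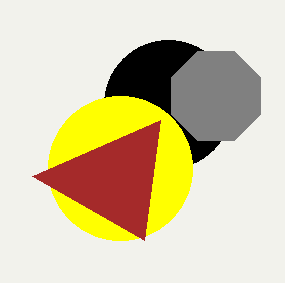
center_x_1 = 168; radius_1 = 64; center_x_2 = 216; center_y_2 = 96; radius_2 = 48; center_x_3 = 120; center_y_3 = 168; px2_4 = 160; py2_4 = 120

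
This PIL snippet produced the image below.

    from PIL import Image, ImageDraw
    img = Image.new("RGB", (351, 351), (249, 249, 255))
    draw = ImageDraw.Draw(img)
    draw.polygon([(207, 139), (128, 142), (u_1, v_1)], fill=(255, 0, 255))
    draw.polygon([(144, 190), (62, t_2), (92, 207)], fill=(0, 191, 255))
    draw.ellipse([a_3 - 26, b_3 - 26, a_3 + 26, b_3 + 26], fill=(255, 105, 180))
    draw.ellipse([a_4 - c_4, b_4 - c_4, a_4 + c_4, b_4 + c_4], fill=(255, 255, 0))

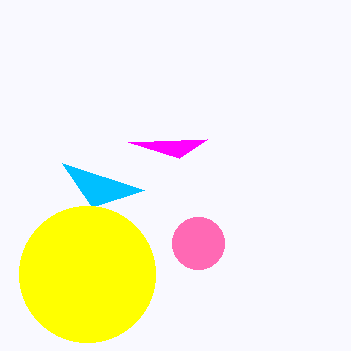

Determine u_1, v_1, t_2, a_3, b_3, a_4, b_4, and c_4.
u_1 = 179
v_1 = 158
t_2 = 163
a_3 = 198
b_3 = 243
a_4 = 87
b_4 = 274
c_4 = 68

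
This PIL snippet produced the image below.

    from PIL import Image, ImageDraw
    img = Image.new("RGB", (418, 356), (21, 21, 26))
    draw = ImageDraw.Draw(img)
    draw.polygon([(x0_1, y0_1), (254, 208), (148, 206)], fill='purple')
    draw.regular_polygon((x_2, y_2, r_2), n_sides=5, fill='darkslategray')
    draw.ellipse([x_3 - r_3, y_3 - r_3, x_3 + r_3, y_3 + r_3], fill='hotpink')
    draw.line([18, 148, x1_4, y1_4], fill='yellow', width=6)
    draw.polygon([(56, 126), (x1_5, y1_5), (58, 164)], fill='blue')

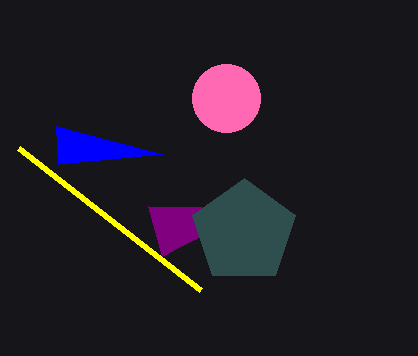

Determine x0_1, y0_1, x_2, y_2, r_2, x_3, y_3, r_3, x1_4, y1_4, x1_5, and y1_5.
x0_1 = 162, y0_1 = 256, x_2 = 244, y_2 = 232, r_2 = 54, x_3 = 226, y_3 = 98, r_3 = 34, x1_4 = 200, y1_4 = 290, x1_5 = 162, y1_5 = 154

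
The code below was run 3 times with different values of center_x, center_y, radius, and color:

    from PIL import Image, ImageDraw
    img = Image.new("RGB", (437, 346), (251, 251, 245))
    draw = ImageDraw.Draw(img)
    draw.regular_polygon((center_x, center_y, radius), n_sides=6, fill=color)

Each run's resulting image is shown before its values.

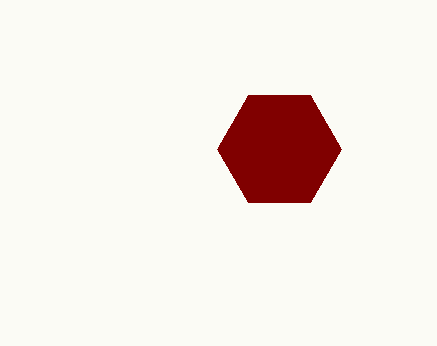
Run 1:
center_x = 279, center_y = 149, radius = 62, color = 'maroon'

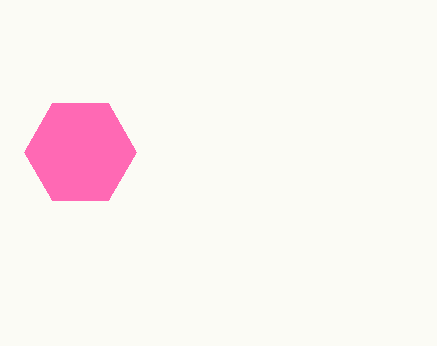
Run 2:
center_x = 80, center_y = 152, radius = 56, color = 'hotpink'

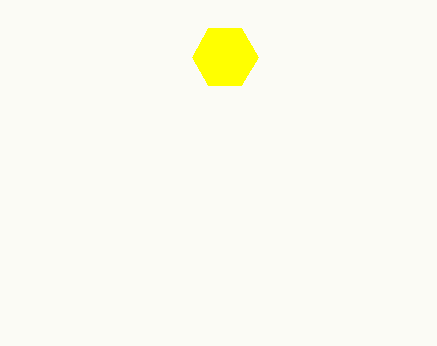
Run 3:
center_x = 225; center_y = 57; radius = 33; color = 'yellow'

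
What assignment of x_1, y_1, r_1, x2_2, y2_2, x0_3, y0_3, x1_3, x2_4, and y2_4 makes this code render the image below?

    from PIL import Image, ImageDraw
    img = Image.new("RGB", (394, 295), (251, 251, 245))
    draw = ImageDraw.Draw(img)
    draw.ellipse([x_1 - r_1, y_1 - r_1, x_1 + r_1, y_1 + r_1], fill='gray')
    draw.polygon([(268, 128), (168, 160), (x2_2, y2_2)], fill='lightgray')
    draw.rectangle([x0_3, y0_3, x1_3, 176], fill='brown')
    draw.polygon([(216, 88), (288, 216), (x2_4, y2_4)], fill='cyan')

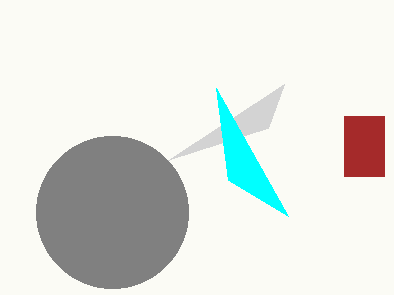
x_1 = 112; y_1 = 212; r_1 = 76; x2_2 = 284; y2_2 = 84; x0_3 = 344; y0_3 = 116; x1_3 = 384; x2_4 = 228; y2_4 = 180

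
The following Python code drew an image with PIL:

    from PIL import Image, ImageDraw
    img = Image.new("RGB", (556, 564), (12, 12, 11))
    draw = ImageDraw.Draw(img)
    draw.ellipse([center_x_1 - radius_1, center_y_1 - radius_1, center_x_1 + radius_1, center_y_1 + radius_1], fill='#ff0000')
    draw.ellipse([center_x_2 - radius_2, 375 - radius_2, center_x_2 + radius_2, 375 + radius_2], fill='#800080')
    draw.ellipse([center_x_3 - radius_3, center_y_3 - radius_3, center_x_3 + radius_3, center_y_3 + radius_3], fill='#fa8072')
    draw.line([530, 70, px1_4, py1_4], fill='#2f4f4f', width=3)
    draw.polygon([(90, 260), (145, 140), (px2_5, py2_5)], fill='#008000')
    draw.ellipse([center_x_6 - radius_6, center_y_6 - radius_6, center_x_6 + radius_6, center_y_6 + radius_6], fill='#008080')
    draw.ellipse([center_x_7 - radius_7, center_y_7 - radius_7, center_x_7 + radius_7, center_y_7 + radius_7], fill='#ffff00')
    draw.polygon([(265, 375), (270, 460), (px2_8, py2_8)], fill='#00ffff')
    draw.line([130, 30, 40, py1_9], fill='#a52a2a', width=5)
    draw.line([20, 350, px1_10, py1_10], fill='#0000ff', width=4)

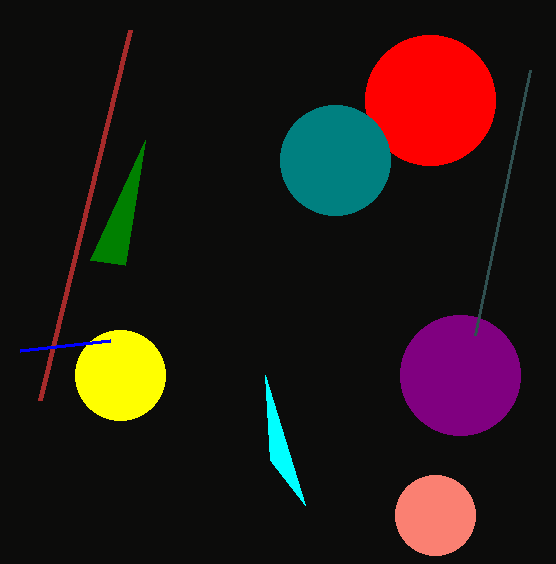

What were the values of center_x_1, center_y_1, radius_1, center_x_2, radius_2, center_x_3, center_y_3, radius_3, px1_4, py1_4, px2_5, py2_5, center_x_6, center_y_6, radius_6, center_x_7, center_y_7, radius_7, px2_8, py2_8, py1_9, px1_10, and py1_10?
center_x_1 = 430; center_y_1 = 100; radius_1 = 65; center_x_2 = 460; radius_2 = 60; center_x_3 = 435; center_y_3 = 515; radius_3 = 40; px1_4 = 475; py1_4 = 335; px2_5 = 125; py2_5 = 265; center_x_6 = 335; center_y_6 = 160; radius_6 = 55; center_x_7 = 120; center_y_7 = 375; radius_7 = 45; px2_8 = 305; py2_8 = 505; py1_9 = 400; px1_10 = 110; py1_10 = 340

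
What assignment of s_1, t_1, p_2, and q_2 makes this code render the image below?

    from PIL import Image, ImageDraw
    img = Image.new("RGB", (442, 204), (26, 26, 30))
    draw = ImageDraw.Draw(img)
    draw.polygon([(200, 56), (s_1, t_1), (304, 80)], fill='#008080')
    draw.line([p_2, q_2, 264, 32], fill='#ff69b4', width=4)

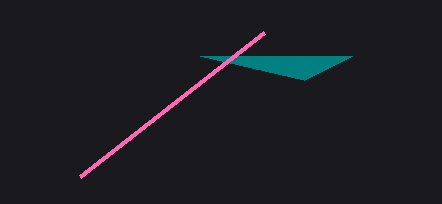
s_1 = 352; t_1 = 56; p_2 = 80; q_2 = 176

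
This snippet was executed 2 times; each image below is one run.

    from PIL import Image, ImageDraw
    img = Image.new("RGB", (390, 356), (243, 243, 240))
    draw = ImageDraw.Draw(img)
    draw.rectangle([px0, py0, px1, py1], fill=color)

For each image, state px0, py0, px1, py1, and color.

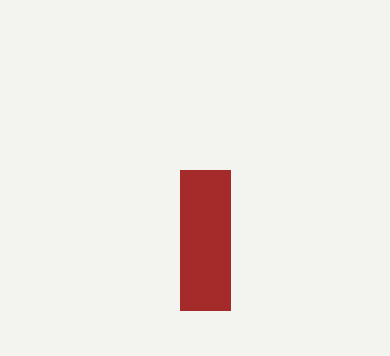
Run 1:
px0 = 180, py0 = 170, px1 = 230, py1 = 310, color = 'brown'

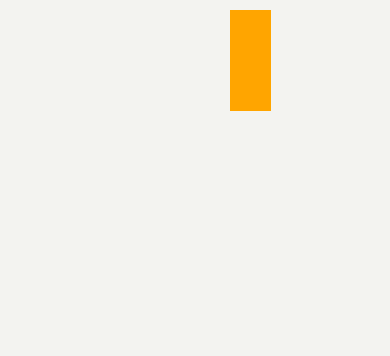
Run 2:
px0 = 230; py0 = 10; px1 = 270; py1 = 110; color = 'orange'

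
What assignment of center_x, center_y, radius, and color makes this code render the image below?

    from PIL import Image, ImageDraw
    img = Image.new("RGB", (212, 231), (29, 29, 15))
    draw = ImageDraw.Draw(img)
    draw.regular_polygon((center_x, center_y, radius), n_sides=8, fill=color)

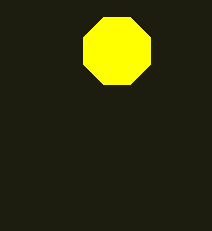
center_x = 117; center_y = 51; radius = 36; color = 'yellow'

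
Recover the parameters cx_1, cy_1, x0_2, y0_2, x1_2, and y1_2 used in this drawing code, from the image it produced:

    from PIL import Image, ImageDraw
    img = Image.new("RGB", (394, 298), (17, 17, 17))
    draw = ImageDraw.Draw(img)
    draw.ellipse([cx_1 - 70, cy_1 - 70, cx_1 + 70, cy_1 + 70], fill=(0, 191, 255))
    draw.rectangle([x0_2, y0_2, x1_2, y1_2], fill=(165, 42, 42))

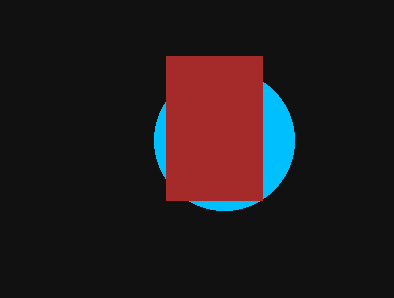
cx_1 = 224; cy_1 = 140; x0_2 = 166; y0_2 = 56; x1_2 = 262; y1_2 = 200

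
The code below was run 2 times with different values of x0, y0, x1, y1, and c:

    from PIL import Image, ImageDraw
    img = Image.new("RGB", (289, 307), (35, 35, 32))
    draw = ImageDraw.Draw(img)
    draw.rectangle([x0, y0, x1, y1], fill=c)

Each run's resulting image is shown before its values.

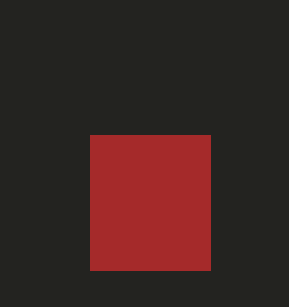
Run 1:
x0 = 90
y0 = 135
x1 = 210
y1 = 270
c = 'brown'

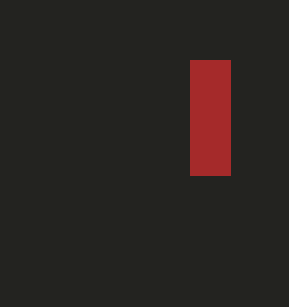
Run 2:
x0 = 190
y0 = 60
x1 = 230
y1 = 175
c = 'brown'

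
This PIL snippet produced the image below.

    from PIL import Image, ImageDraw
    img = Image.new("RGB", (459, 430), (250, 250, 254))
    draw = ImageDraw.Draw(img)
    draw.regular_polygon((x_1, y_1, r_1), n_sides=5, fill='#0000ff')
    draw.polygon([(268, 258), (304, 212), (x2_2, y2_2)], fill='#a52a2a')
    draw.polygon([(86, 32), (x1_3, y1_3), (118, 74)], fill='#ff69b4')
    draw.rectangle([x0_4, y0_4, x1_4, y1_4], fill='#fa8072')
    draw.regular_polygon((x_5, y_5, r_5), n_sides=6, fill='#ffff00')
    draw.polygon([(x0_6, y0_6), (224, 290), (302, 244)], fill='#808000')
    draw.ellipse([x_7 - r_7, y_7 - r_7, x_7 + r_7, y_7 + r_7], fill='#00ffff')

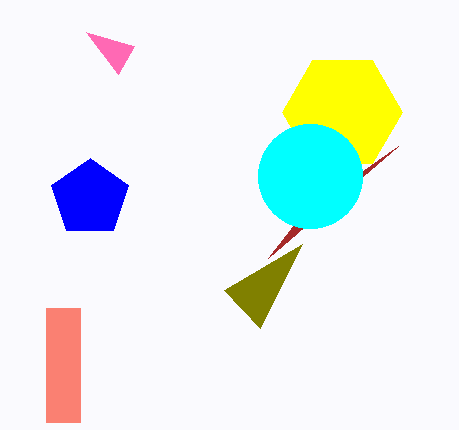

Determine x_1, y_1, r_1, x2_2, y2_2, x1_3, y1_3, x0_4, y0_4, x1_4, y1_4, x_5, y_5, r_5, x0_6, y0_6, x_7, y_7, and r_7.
x_1 = 90; y_1 = 198; r_1 = 40; x2_2 = 398; y2_2 = 146; x1_3 = 134; y1_3 = 46; x0_4 = 46; y0_4 = 308; x1_4 = 80; y1_4 = 422; x_5 = 342; y_5 = 112; r_5 = 60; x0_6 = 260; y0_6 = 328; x_7 = 310; y_7 = 176; r_7 = 52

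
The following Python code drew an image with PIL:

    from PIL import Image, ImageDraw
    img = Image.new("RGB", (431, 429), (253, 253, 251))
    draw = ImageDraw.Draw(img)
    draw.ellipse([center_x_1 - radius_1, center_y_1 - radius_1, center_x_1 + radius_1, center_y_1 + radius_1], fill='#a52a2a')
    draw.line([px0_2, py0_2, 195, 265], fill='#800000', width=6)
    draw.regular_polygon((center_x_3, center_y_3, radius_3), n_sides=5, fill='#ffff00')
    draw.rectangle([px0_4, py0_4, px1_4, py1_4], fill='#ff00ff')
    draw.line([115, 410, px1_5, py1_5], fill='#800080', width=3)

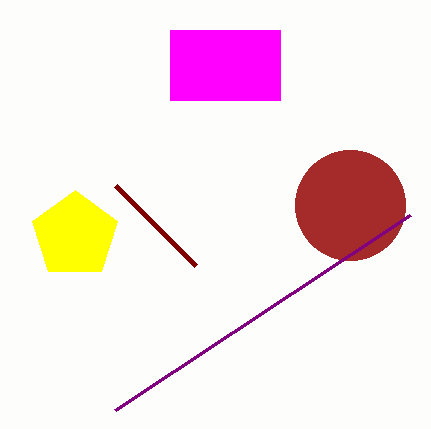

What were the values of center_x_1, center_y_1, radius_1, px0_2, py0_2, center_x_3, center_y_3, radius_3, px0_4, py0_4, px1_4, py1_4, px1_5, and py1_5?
center_x_1 = 350, center_y_1 = 205, radius_1 = 55, px0_2 = 115, py0_2 = 185, center_x_3 = 75, center_y_3 = 235, radius_3 = 45, px0_4 = 170, py0_4 = 30, px1_4 = 280, py1_4 = 100, px1_5 = 410, py1_5 = 215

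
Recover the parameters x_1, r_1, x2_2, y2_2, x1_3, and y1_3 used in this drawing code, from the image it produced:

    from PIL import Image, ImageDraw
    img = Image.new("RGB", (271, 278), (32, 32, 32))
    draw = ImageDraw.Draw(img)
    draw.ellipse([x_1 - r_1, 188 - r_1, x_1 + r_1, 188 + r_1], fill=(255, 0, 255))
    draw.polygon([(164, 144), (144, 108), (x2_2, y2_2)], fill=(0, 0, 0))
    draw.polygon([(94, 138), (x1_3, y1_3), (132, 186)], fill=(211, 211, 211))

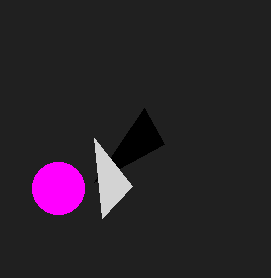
x_1 = 58; r_1 = 26; x2_2 = 94; y2_2 = 182; x1_3 = 102; y1_3 = 218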